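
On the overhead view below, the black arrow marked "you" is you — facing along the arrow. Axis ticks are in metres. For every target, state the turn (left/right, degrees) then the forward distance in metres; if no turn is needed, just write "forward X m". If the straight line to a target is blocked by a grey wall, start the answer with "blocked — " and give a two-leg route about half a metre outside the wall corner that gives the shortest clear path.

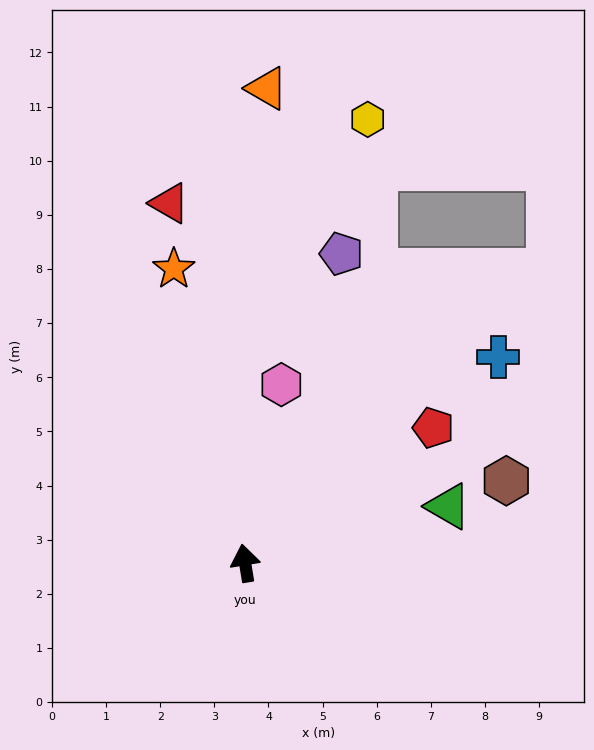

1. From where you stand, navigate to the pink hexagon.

turn right 21°, forward 3.4 m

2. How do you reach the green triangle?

turn right 84°, forward 3.9 m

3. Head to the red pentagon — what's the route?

turn right 64°, forward 4.3 m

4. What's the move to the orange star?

turn left 4°, forward 5.6 m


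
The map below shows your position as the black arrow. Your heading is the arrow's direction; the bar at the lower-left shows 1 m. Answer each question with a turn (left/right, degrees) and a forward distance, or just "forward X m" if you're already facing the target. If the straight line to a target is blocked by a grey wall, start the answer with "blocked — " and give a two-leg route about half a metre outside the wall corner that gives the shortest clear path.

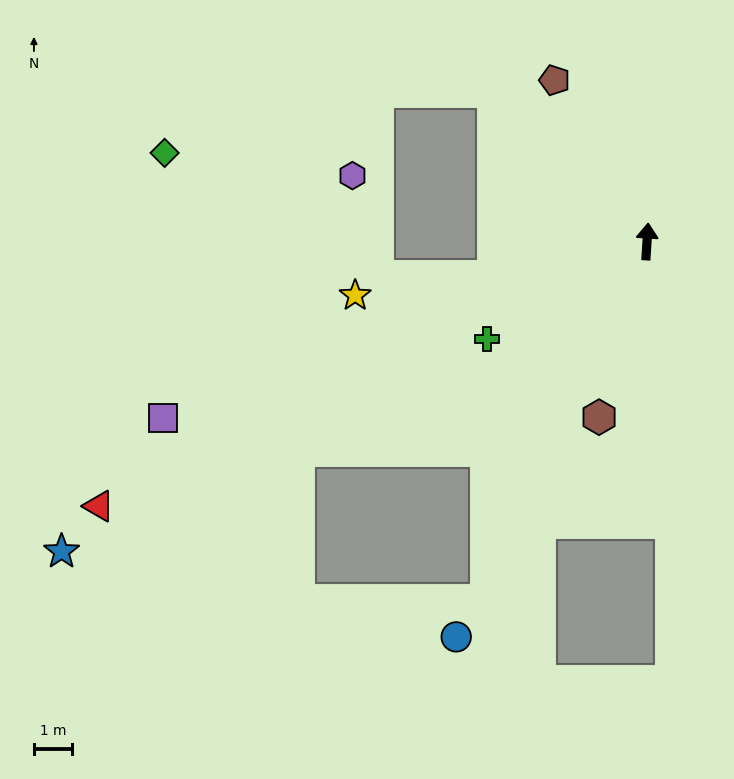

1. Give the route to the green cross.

turn left 125°, forward 4.9 m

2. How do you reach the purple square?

turn left 114°, forward 13.4 m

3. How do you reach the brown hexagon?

turn left 168°, forward 4.7 m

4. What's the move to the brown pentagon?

turn left 33°, forward 4.8 m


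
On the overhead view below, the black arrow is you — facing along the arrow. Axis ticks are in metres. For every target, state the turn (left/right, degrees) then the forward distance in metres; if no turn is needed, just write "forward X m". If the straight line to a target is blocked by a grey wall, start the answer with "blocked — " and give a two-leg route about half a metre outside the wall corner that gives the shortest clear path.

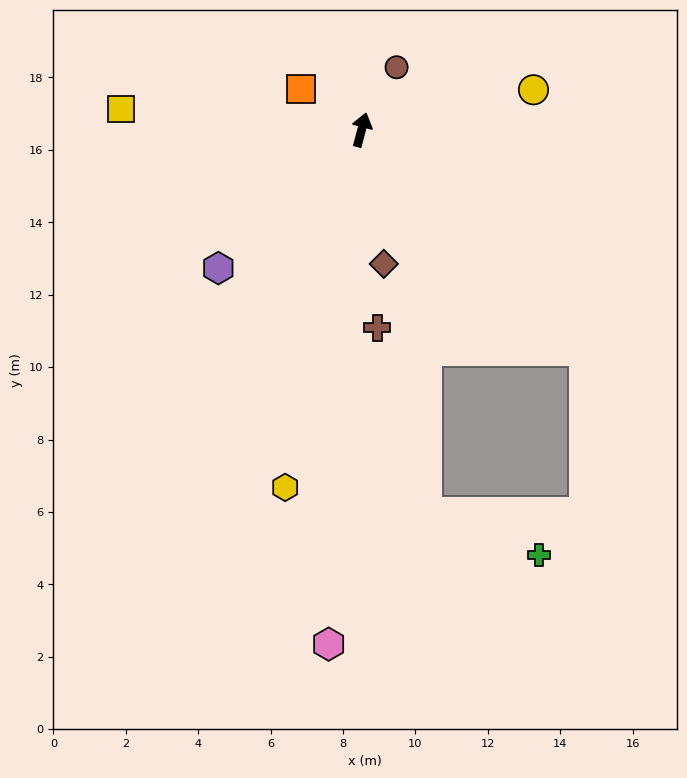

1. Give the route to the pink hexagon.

turn right 169°, forward 14.2 m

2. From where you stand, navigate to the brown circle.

turn right 14°, forward 2.0 m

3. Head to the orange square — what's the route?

turn left 71°, forward 2.0 m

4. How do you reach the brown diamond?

turn right 156°, forward 3.8 m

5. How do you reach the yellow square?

turn left 100°, forward 6.7 m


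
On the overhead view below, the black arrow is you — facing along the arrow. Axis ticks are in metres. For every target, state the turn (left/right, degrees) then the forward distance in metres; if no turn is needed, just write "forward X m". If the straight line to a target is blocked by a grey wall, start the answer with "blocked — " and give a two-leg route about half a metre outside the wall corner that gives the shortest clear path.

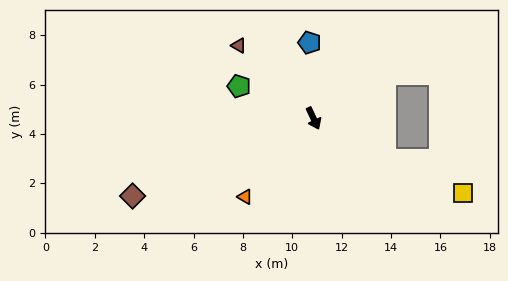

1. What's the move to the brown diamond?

turn right 92°, forward 8.0 m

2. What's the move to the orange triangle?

turn right 66°, forward 4.2 m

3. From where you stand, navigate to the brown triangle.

turn right 160°, forward 4.2 m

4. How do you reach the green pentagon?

turn right 139°, forward 3.3 m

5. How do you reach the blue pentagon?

turn left 158°, forward 3.1 m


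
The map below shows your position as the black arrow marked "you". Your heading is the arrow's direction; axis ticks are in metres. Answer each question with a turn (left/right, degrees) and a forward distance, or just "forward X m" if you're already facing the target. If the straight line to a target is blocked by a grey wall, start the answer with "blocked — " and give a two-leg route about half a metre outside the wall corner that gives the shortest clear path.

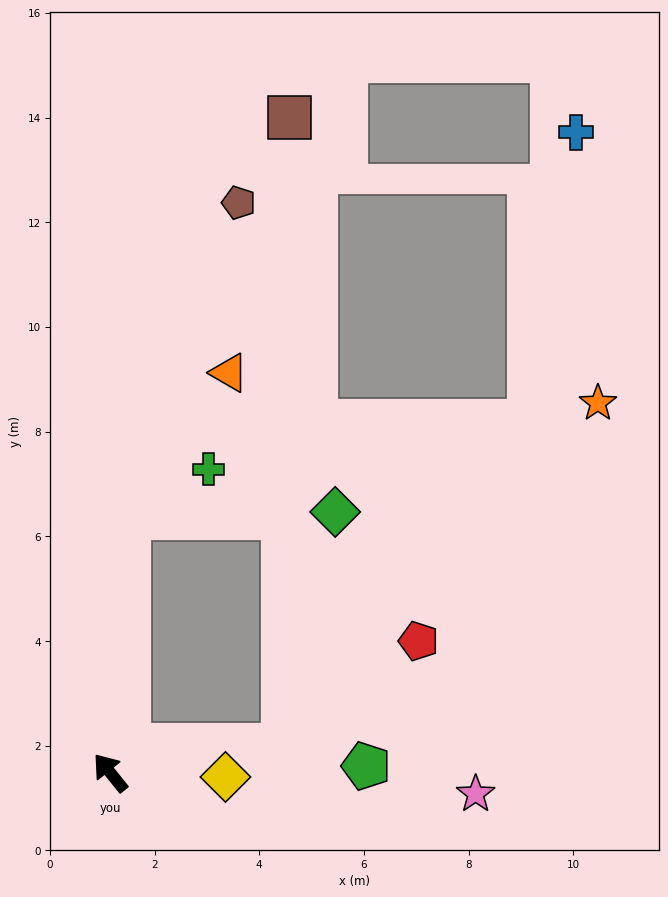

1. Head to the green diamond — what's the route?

blocked — turn right 43°, forward 4.9 m, then turn right 84°, forward 3.9 m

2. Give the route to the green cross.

blocked — turn right 43°, forward 4.9 m, then turn right 55°, forward 1.8 m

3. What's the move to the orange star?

blocked — turn right 43°, forward 4.9 m, then turn right 72°, forward 9.2 m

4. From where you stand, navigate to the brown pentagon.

blocked — turn right 43°, forward 4.9 m, then turn right 15°, forward 6.4 m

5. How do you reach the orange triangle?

blocked — turn right 43°, forward 4.9 m, then turn right 31°, forward 3.4 m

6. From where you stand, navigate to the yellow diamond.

turn right 131°, forward 2.2 m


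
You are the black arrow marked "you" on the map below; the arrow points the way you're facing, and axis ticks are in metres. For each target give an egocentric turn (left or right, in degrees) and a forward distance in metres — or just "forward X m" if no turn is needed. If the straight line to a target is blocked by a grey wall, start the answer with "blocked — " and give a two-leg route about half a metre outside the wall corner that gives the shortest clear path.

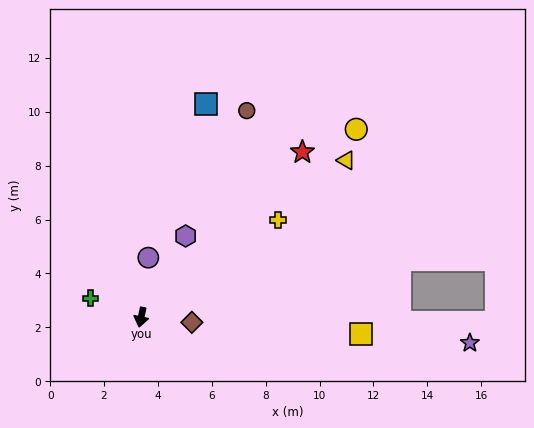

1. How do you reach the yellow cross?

turn left 137°, forward 6.2 m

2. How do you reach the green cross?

turn right 99°, forward 2.0 m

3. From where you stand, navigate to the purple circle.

turn right 175°, forward 2.2 m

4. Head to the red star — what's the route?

turn left 148°, forward 8.6 m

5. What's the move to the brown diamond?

turn left 96°, forward 1.9 m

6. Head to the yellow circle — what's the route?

turn left 143°, forward 10.6 m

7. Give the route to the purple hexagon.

turn left 163°, forward 3.4 m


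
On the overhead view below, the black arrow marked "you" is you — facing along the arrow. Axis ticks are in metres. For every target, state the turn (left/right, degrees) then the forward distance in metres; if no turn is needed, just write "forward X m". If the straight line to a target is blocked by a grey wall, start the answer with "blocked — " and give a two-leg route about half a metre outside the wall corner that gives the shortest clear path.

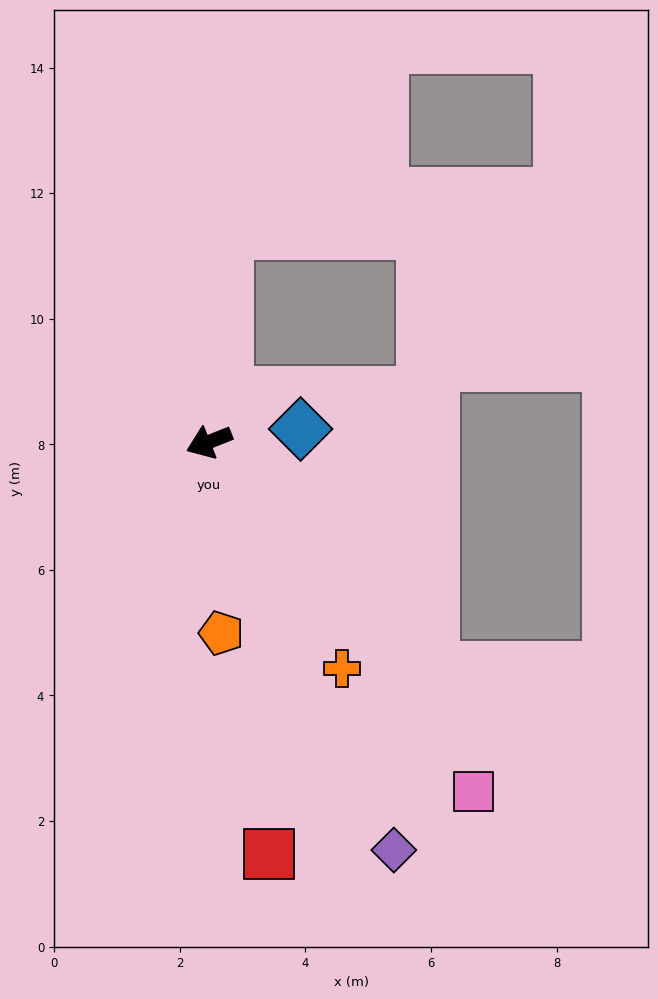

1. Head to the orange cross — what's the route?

turn left 99°, forward 4.2 m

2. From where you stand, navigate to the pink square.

turn left 105°, forward 7.0 m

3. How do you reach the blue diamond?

turn left 166°, forward 1.5 m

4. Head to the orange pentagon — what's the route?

turn left 72°, forward 3.1 m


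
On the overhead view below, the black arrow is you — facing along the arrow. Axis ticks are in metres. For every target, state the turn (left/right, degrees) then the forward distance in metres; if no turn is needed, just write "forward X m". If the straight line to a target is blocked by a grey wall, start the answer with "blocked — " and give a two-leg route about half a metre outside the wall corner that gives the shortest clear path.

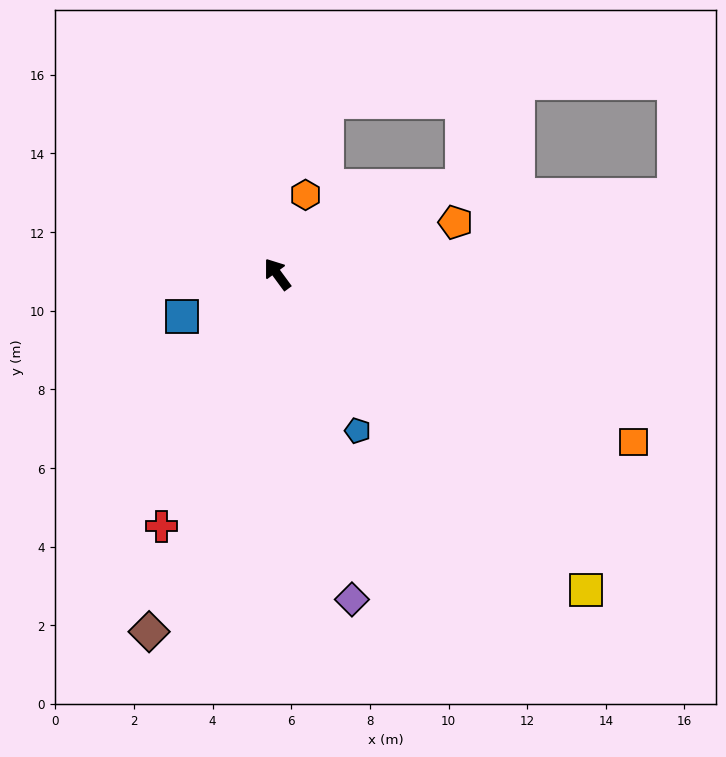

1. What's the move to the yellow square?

turn right 172°, forward 11.2 m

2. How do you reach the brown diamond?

turn left 124°, forward 9.7 m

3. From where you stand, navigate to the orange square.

turn right 152°, forward 10.0 m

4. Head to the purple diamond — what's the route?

turn left 157°, forward 8.5 m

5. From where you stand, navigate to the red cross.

turn left 119°, forward 7.1 m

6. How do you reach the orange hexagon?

turn right 56°, forward 2.1 m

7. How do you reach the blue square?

turn left 78°, forward 2.7 m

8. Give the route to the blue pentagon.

turn left 171°, forward 4.5 m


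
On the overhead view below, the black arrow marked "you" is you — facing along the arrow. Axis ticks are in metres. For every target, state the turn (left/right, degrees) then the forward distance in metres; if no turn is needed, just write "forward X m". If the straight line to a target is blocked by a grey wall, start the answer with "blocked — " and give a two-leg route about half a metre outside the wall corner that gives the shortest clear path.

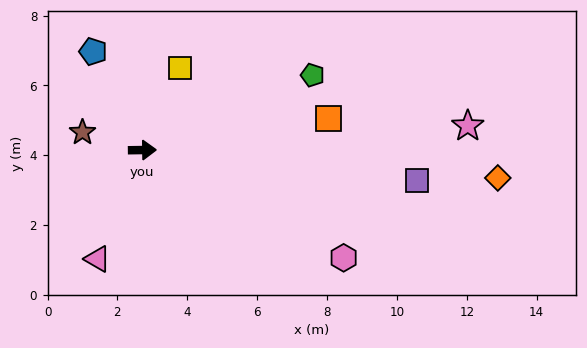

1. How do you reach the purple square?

turn right 7°, forward 7.9 m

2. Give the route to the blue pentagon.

turn left 116°, forward 3.2 m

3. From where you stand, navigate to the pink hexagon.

turn right 29°, forward 6.5 m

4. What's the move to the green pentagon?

turn left 23°, forward 5.3 m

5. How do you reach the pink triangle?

turn right 113°, forward 3.4 m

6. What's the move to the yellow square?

turn left 65°, forward 2.6 m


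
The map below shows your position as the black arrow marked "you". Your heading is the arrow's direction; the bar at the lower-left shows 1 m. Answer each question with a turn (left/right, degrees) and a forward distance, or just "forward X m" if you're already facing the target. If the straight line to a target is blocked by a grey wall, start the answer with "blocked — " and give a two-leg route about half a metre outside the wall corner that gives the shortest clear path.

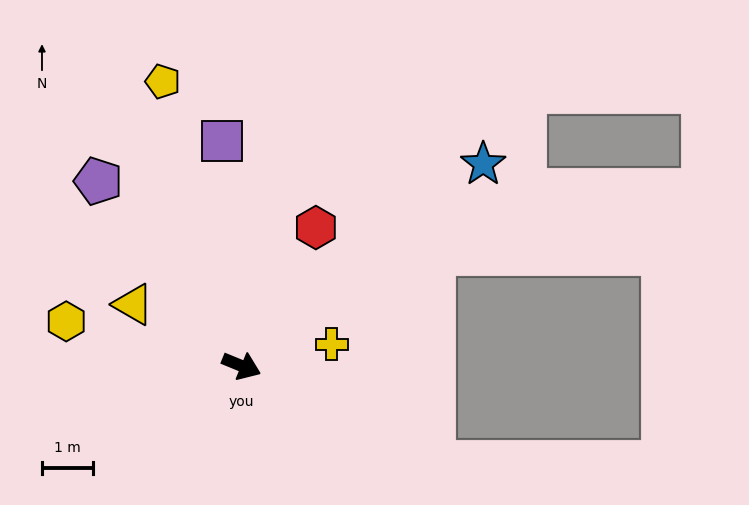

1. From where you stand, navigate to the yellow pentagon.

turn left 128°, forward 5.7 m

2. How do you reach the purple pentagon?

turn left 150°, forward 4.5 m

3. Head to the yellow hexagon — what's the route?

turn right 172°, forward 3.5 m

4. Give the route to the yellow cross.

turn left 36°, forward 1.8 m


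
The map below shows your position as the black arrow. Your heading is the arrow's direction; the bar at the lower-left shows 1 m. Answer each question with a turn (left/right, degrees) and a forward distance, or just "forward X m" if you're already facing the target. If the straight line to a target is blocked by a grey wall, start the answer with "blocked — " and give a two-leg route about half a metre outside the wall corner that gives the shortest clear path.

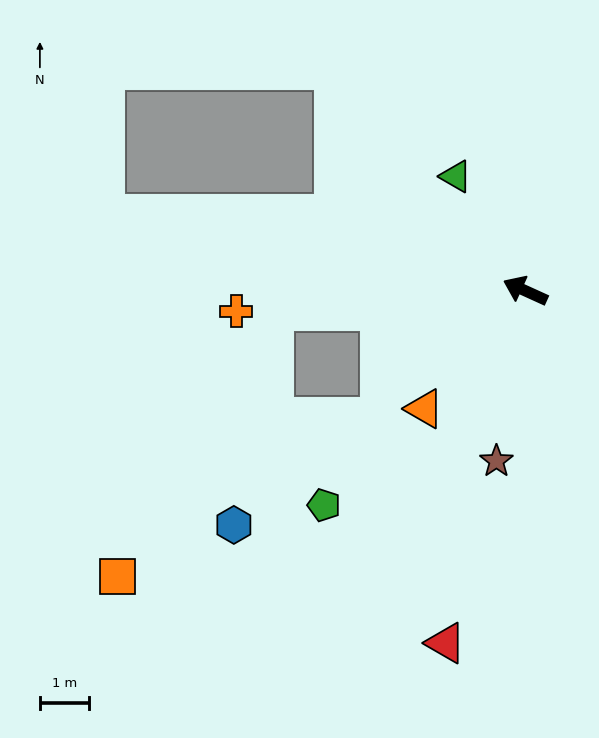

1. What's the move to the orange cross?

turn left 28°, forward 5.9 m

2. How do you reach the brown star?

turn left 105°, forward 3.5 m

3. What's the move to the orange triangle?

turn left 74°, forward 3.2 m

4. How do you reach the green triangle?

turn right 34°, forward 2.7 m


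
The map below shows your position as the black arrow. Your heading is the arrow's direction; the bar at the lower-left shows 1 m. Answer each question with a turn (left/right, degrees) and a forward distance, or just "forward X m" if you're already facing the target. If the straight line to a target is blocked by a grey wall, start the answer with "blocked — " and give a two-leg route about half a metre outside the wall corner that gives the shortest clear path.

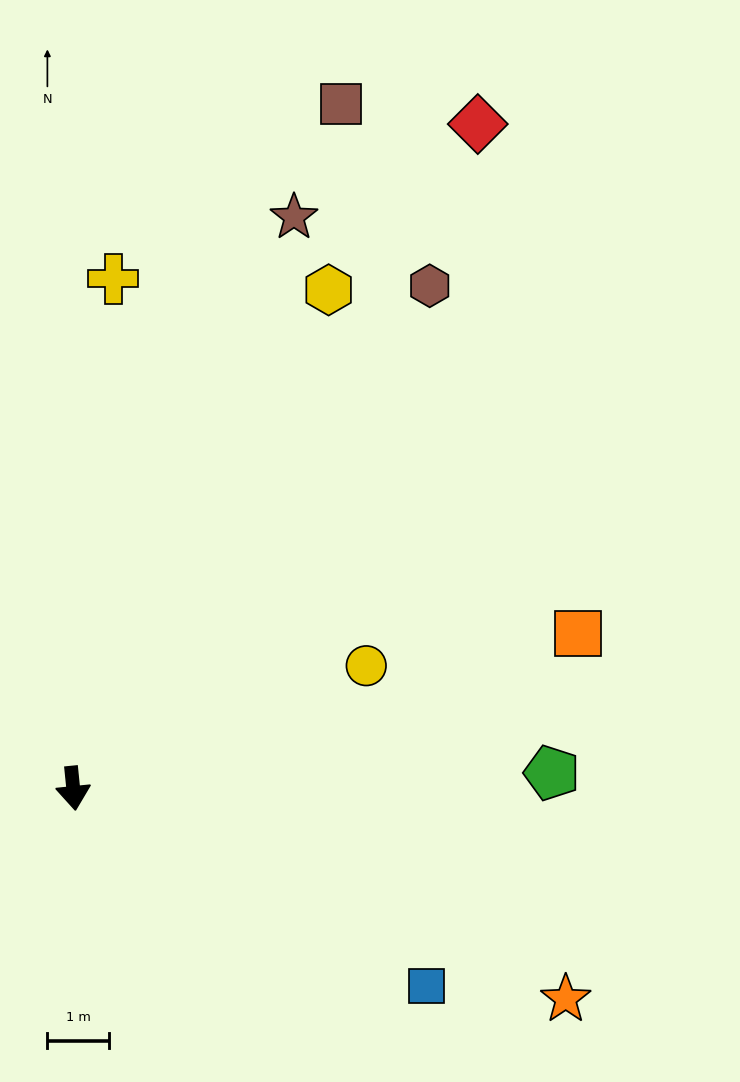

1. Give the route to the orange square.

turn left 101°, forward 8.5 m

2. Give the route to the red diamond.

turn left 143°, forward 12.6 m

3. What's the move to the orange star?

turn left 61°, forward 8.7 m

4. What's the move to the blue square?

turn left 55°, forward 6.6 m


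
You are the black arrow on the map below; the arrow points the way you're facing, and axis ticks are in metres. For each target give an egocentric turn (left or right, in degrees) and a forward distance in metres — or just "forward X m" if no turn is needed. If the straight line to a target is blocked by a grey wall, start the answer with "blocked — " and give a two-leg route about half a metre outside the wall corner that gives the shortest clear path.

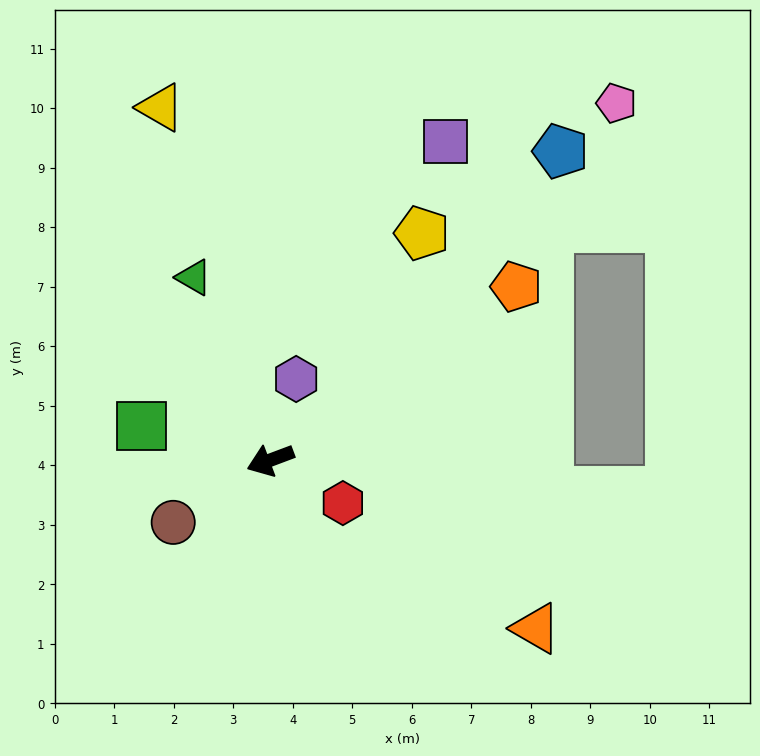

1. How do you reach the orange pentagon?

turn right 165°, forward 5.1 m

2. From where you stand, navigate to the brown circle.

turn left 12°, forward 1.9 m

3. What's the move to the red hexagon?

turn left 129°, forward 1.4 m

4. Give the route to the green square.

turn right 35°, forward 2.2 m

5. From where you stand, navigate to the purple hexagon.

turn right 128°, forward 1.4 m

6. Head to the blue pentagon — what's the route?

turn right 154°, forward 7.1 m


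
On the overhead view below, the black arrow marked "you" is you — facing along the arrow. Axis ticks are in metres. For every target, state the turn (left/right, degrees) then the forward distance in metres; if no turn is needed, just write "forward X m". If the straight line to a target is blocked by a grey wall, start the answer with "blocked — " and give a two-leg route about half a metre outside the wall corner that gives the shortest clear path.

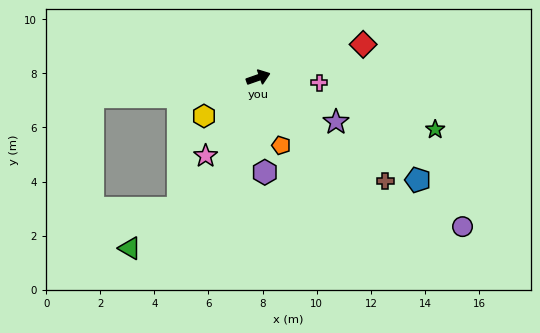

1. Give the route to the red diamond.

forward 4.1 m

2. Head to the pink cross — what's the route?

turn right 24°, forward 2.3 m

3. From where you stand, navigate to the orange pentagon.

turn right 91°, forward 2.6 m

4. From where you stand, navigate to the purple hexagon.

turn right 105°, forward 3.5 m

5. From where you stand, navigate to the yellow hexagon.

turn right 164°, forward 2.5 m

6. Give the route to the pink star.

turn right 143°, forward 3.5 m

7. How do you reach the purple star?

turn right 49°, forward 3.3 m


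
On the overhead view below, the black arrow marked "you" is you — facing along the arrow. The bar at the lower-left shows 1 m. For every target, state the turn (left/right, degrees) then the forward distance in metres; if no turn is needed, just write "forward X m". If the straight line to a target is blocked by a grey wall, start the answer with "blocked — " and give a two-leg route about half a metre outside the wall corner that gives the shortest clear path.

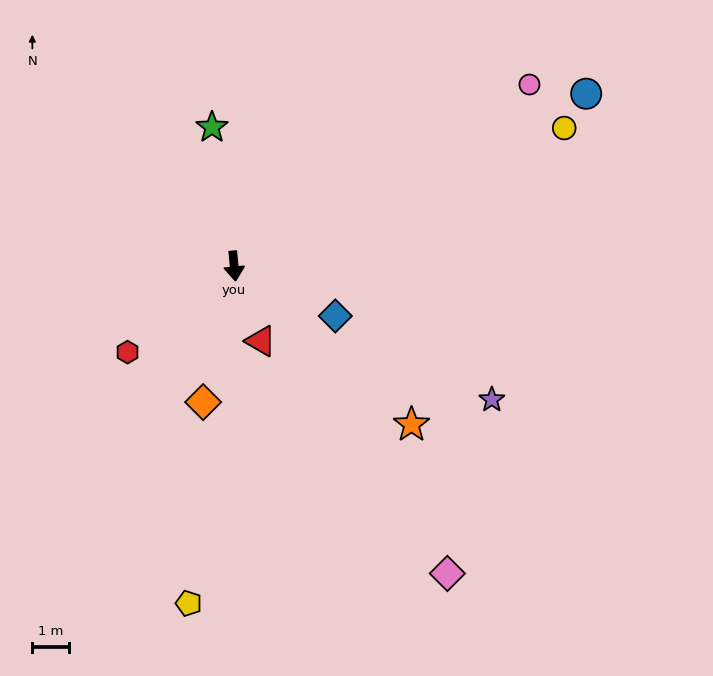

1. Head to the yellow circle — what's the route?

turn left 107°, forward 9.8 m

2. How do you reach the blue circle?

turn left 111°, forward 10.8 m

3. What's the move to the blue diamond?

turn left 58°, forward 3.1 m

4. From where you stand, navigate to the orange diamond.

turn right 18°, forward 3.8 m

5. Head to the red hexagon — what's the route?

turn right 56°, forward 3.8 m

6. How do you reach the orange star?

turn left 43°, forward 6.5 m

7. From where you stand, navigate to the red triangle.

turn left 14°, forward 2.2 m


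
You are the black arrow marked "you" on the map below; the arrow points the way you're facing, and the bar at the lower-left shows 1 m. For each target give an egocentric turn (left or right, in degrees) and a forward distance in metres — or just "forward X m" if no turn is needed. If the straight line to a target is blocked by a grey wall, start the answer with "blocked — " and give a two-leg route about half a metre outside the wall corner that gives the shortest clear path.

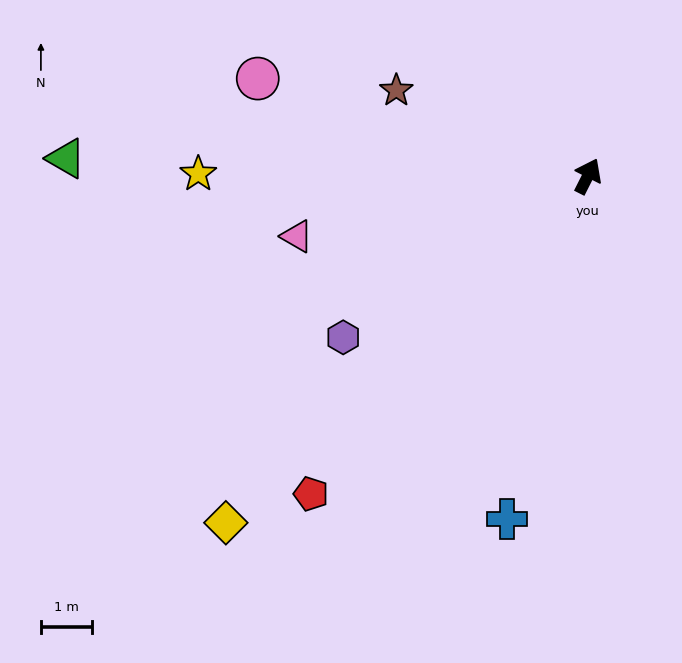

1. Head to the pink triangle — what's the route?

turn left 128°, forward 5.8 m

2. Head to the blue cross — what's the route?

turn right 167°, forward 6.9 m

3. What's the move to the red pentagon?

turn left 166°, forward 8.3 m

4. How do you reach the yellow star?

turn left 116°, forward 7.6 m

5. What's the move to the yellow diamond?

turn left 161°, forward 9.8 m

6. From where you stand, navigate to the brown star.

turn left 93°, forward 4.1 m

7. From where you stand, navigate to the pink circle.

turn left 100°, forward 6.8 m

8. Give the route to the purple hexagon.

turn left 150°, forward 5.7 m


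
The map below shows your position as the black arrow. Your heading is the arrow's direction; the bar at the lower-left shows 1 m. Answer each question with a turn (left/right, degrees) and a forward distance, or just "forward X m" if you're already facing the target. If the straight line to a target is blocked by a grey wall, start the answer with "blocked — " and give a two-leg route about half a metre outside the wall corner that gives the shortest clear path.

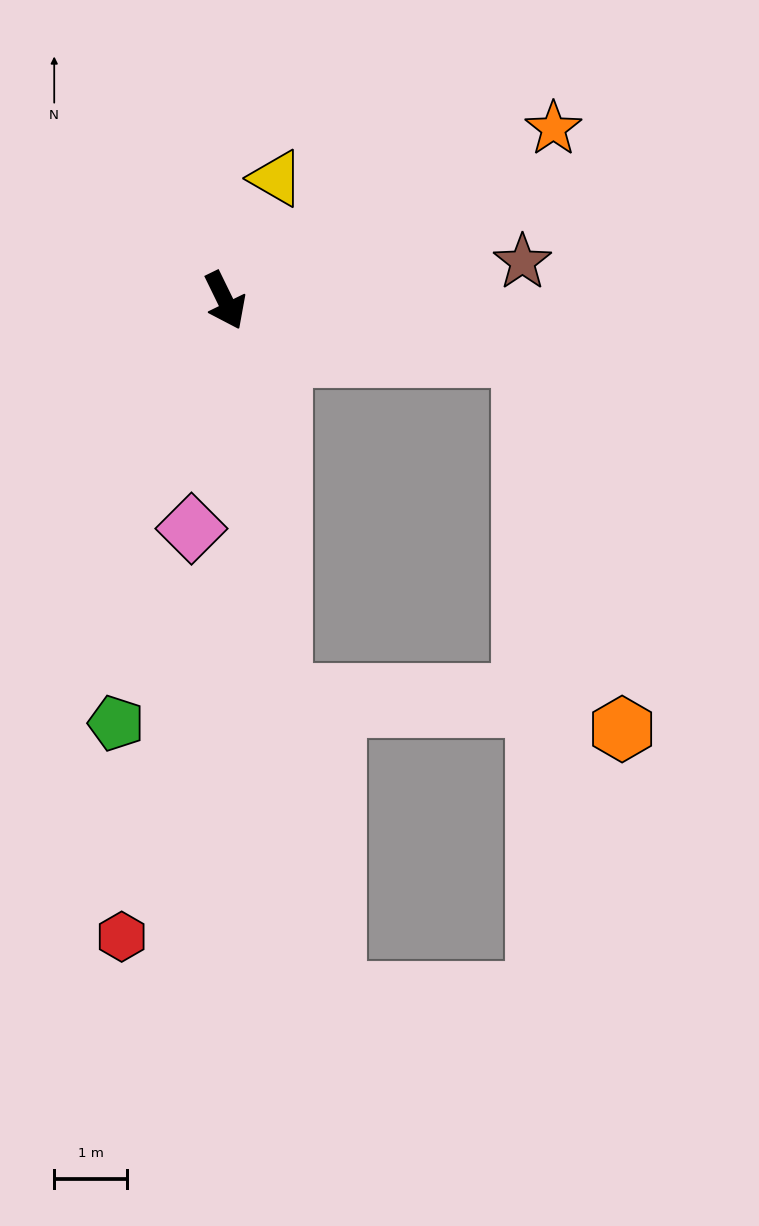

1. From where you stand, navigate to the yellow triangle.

turn left 131°, forward 1.8 m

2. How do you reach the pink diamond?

turn right 34°, forward 3.2 m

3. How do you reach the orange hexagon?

blocked — turn left 53°, forward 4.2 m, then turn right 64°, forward 5.3 m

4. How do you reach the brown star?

turn left 71°, forward 4.1 m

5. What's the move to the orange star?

turn left 92°, forward 5.1 m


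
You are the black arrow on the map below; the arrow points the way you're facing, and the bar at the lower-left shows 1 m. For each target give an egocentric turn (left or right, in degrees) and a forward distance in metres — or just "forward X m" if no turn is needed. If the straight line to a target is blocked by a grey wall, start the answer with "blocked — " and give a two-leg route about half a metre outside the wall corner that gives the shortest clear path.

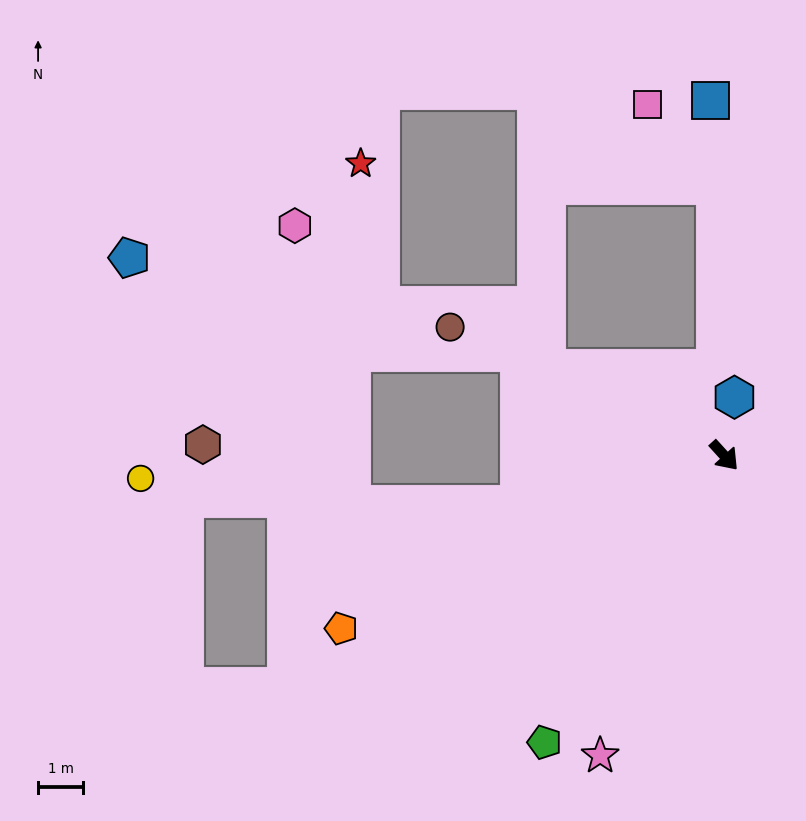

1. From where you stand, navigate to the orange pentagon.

turn right 108°, forward 9.3 m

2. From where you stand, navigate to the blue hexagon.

turn left 128°, forward 1.3 m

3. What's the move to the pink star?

turn right 65°, forward 7.1 m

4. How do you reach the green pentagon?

turn right 74°, forward 7.4 m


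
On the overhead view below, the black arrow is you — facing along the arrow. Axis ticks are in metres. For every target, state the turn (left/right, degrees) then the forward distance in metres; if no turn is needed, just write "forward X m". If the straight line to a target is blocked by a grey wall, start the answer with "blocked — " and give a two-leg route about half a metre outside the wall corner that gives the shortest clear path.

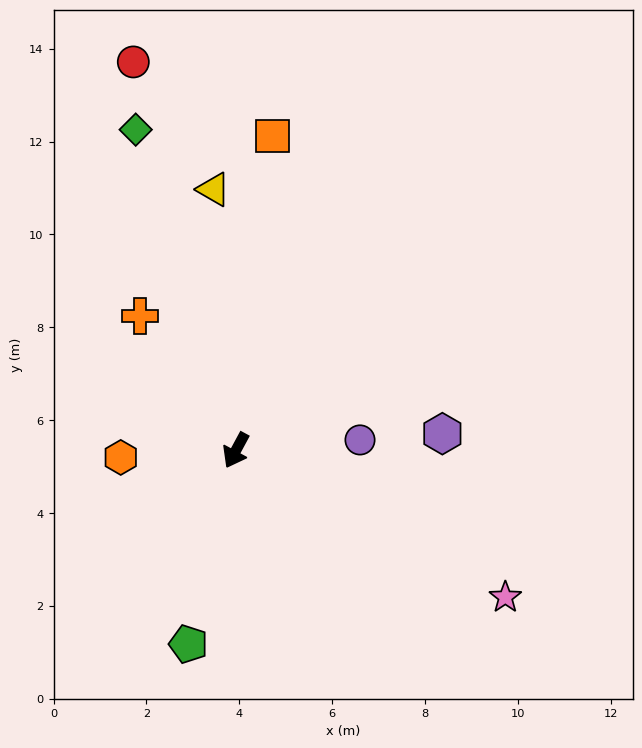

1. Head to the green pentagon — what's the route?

turn left 15°, forward 4.3 m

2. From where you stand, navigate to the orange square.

turn right 158°, forward 6.8 m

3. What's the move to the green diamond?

turn right 134°, forward 7.2 m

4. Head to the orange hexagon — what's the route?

turn right 58°, forward 2.5 m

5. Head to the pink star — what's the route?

turn left 90°, forward 6.6 m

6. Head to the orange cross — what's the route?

turn right 116°, forward 3.5 m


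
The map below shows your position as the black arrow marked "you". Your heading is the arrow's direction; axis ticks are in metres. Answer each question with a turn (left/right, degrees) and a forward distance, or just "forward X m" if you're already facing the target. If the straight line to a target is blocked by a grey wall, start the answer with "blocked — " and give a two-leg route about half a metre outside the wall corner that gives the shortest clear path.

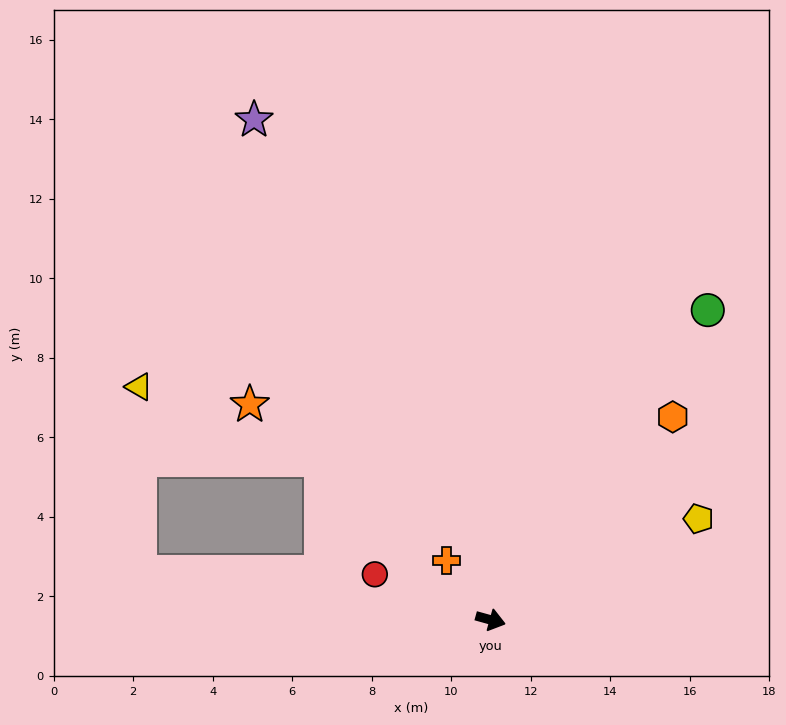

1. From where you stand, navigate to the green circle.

turn left 70°, forward 9.5 m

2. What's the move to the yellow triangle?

blocked — turn right 172°, forward 8.9 m, then turn right 82°, forward 4.7 m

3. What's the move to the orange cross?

turn left 142°, forward 1.9 m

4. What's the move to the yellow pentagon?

turn left 41°, forward 5.8 m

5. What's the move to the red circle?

turn left 174°, forward 3.1 m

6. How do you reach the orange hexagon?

turn left 64°, forward 6.9 m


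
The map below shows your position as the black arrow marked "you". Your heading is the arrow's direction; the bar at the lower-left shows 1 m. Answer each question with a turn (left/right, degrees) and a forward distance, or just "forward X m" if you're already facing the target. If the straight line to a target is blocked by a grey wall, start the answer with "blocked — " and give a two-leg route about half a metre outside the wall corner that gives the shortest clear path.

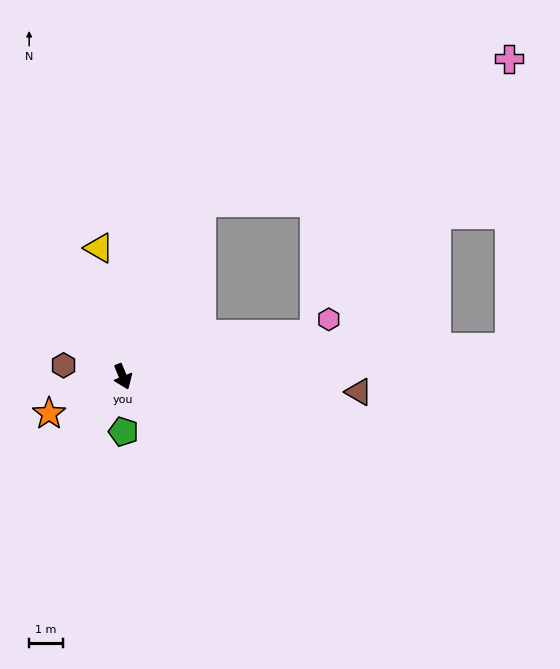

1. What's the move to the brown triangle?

turn left 64°, forward 7.0 m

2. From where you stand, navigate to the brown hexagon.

turn right 123°, forward 1.8 m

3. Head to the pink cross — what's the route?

blocked — turn left 133°, forward 5.6 m, then turn right 40°, forward 10.0 m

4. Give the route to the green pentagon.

turn right 22°, forward 1.6 m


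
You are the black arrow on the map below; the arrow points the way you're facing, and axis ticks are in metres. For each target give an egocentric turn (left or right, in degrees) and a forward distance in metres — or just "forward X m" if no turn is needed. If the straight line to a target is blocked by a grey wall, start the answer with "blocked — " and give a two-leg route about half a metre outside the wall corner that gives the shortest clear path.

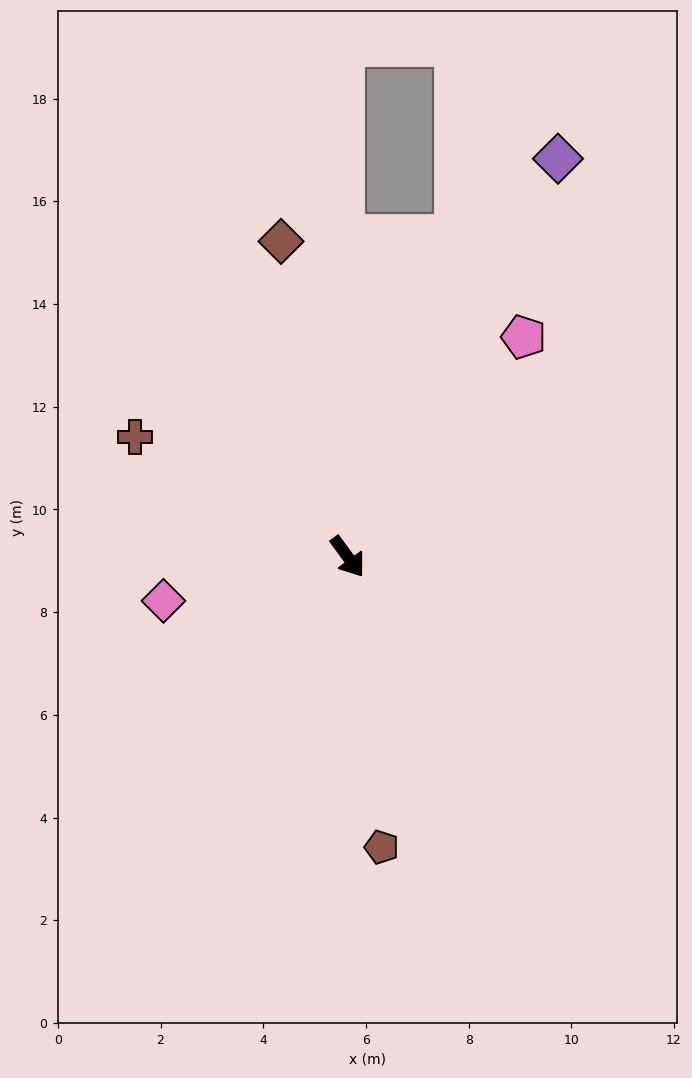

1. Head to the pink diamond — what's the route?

turn right 113°, forward 3.7 m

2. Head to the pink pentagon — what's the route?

turn left 105°, forward 5.5 m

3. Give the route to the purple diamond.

turn left 116°, forward 8.8 m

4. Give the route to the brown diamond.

turn left 156°, forward 6.3 m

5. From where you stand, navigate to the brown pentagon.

turn right 29°, forward 5.7 m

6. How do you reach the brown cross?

turn right 155°, forward 4.8 m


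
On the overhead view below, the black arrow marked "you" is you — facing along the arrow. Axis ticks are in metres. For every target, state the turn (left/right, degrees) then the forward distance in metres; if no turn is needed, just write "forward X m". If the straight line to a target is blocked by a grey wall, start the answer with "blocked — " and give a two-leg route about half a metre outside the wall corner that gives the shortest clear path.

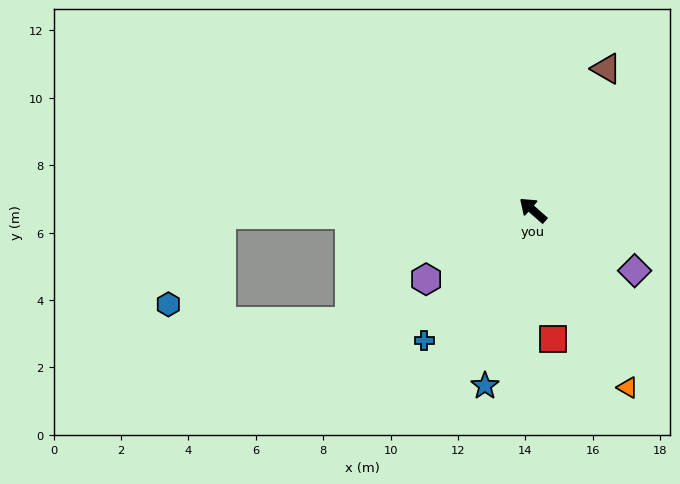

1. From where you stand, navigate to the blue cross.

turn left 91°, forward 5.0 m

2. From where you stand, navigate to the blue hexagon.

blocked — turn left 42°, forward 9.2 m, then turn left 58°, forward 3.1 m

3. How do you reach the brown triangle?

turn right 76°, forward 4.7 m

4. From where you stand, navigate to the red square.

turn left 140°, forward 3.9 m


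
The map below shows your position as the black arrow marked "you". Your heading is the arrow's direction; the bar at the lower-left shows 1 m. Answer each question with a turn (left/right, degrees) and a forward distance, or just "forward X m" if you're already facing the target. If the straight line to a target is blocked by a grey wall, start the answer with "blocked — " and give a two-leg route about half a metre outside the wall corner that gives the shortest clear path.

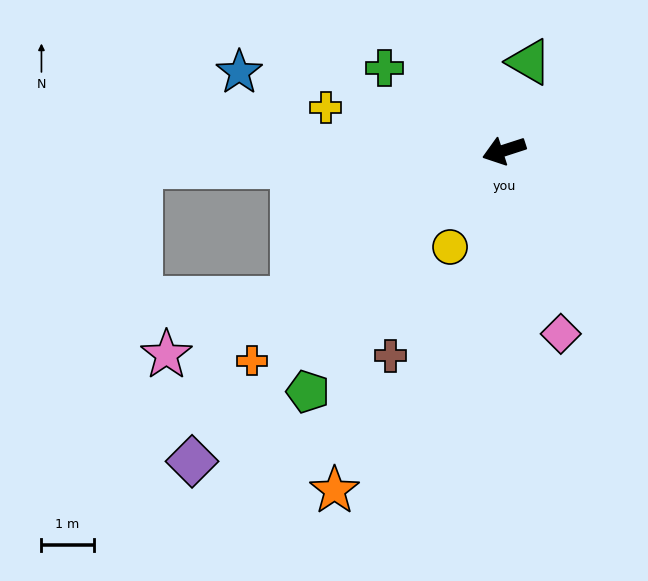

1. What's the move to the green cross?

turn right 53°, forward 2.8 m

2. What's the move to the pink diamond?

turn left 89°, forward 3.7 m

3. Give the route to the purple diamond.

turn left 27°, forward 8.4 m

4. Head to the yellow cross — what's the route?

turn right 32°, forward 3.5 m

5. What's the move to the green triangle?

turn right 124°, forward 1.8 m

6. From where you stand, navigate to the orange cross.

turn left 22°, forward 6.3 m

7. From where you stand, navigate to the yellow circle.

turn left 43°, forward 2.1 m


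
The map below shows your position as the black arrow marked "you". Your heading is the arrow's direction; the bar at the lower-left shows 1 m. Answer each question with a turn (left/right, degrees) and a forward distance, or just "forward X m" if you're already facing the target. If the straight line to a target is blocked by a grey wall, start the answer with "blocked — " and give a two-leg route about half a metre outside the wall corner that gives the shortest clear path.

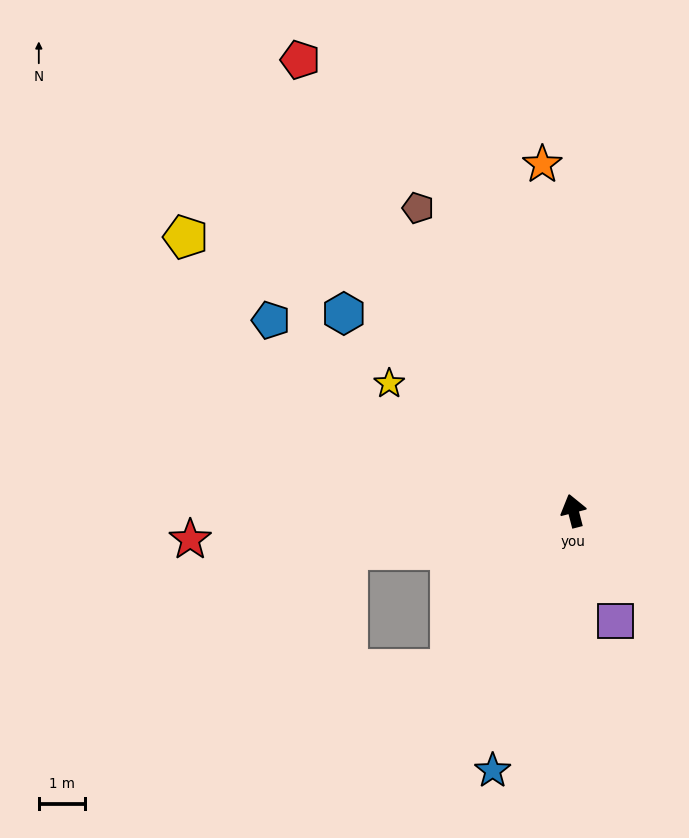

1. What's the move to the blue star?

turn left 148°, forward 5.8 m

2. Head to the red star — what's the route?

turn left 80°, forward 8.2 m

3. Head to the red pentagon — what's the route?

turn left 17°, forward 11.3 m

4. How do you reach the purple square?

turn right 173°, forward 2.5 m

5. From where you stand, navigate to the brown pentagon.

turn left 13°, forward 7.3 m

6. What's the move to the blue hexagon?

turn left 35°, forward 6.5 m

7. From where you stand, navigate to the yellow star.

turn left 41°, forward 4.8 m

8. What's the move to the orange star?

turn right 9°, forward 7.5 m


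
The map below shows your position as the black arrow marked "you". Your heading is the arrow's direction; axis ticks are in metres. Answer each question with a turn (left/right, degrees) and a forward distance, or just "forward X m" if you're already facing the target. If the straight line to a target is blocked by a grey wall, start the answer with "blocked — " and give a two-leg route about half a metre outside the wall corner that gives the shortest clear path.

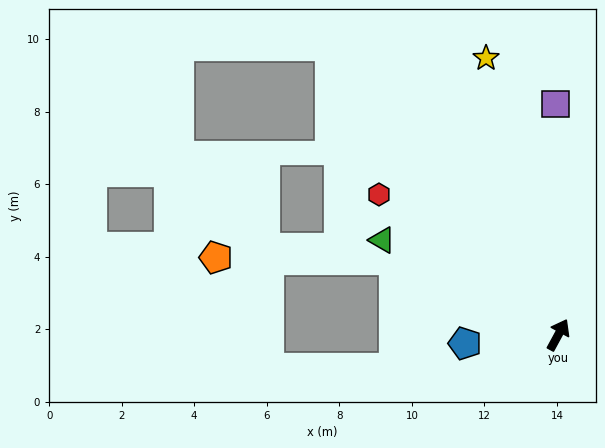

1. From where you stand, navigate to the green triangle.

turn left 90°, forward 5.5 m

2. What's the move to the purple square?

turn left 29°, forward 6.4 m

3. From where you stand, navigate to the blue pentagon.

turn left 124°, forward 2.6 m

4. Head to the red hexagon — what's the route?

turn left 80°, forward 6.3 m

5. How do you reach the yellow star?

turn left 43°, forward 7.9 m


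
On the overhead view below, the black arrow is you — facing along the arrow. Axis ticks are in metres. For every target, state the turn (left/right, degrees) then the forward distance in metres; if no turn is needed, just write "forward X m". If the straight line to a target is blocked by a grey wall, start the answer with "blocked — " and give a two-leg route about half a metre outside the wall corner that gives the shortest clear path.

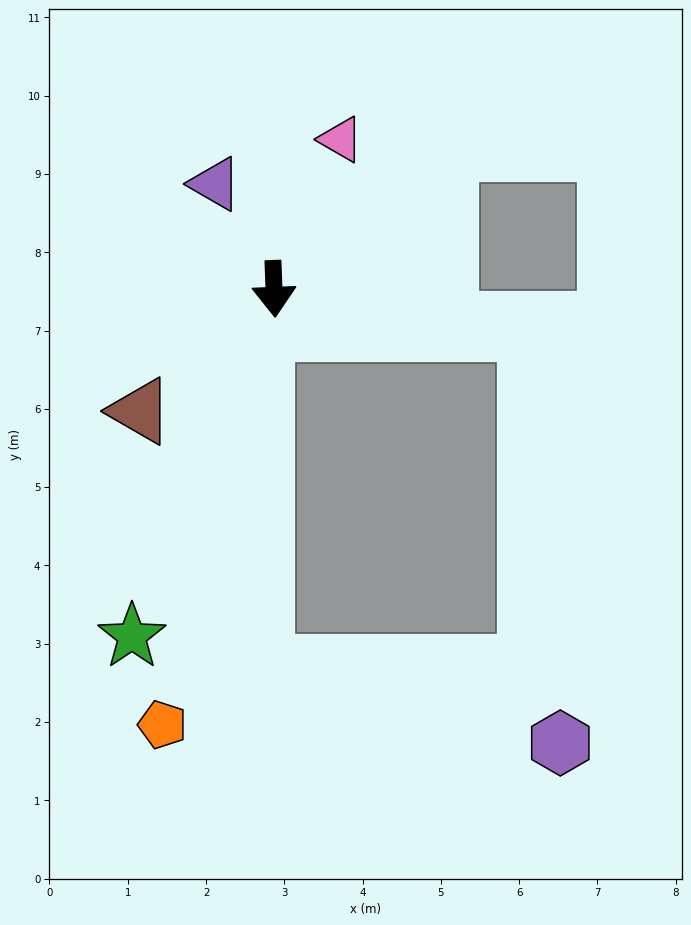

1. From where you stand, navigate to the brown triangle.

turn right 50°, forward 2.3 m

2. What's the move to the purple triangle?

turn right 153°, forward 1.5 m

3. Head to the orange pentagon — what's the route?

turn right 17°, forward 5.7 m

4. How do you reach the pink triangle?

turn left 154°, forward 2.1 m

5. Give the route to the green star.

turn right 25°, forward 4.8 m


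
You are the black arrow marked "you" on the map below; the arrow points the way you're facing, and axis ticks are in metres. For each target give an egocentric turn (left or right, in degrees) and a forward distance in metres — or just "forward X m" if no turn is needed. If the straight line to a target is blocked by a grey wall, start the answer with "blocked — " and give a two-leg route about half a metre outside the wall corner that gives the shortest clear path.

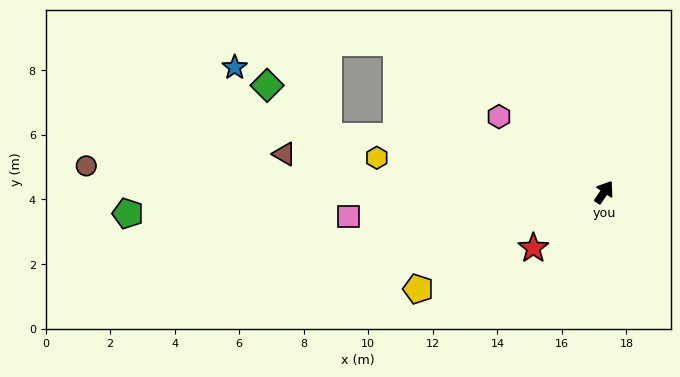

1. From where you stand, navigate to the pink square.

turn left 129°, forward 8.0 m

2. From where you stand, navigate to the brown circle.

turn left 121°, forward 16.1 m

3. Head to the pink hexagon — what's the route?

turn left 88°, forward 4.0 m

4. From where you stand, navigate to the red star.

turn left 162°, forward 2.8 m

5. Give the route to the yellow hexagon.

turn left 115°, forward 7.1 m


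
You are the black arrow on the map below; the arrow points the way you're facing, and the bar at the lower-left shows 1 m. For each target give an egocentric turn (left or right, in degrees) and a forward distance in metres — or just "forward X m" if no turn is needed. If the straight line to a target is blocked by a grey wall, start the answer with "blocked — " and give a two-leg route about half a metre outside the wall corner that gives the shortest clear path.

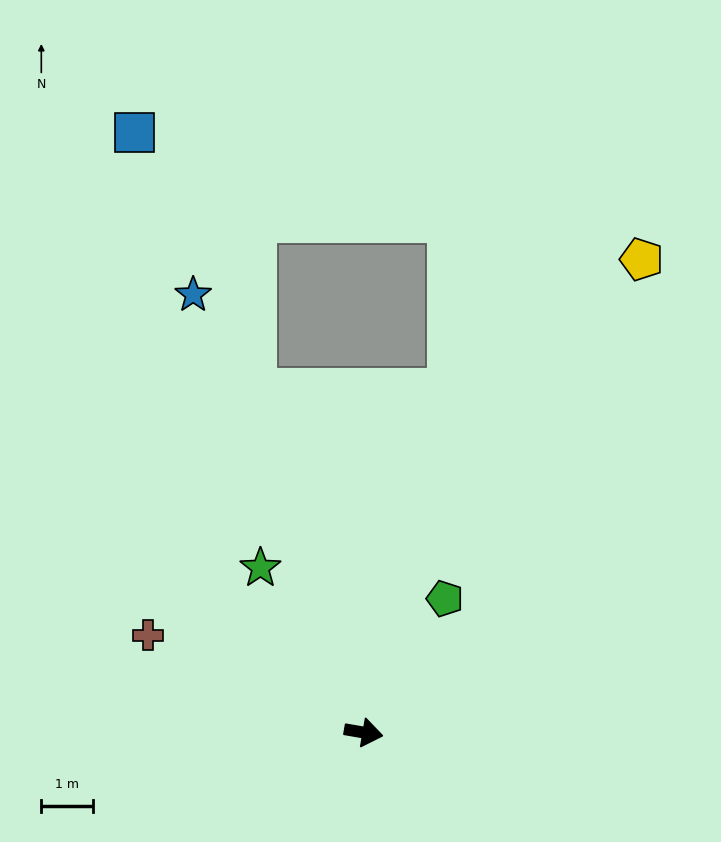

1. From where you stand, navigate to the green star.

turn left 132°, forward 3.7 m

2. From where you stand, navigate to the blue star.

turn left 121°, forward 9.0 m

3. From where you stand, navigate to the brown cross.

turn left 166°, forward 4.5 m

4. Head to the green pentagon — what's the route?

turn left 69°, forward 3.0 m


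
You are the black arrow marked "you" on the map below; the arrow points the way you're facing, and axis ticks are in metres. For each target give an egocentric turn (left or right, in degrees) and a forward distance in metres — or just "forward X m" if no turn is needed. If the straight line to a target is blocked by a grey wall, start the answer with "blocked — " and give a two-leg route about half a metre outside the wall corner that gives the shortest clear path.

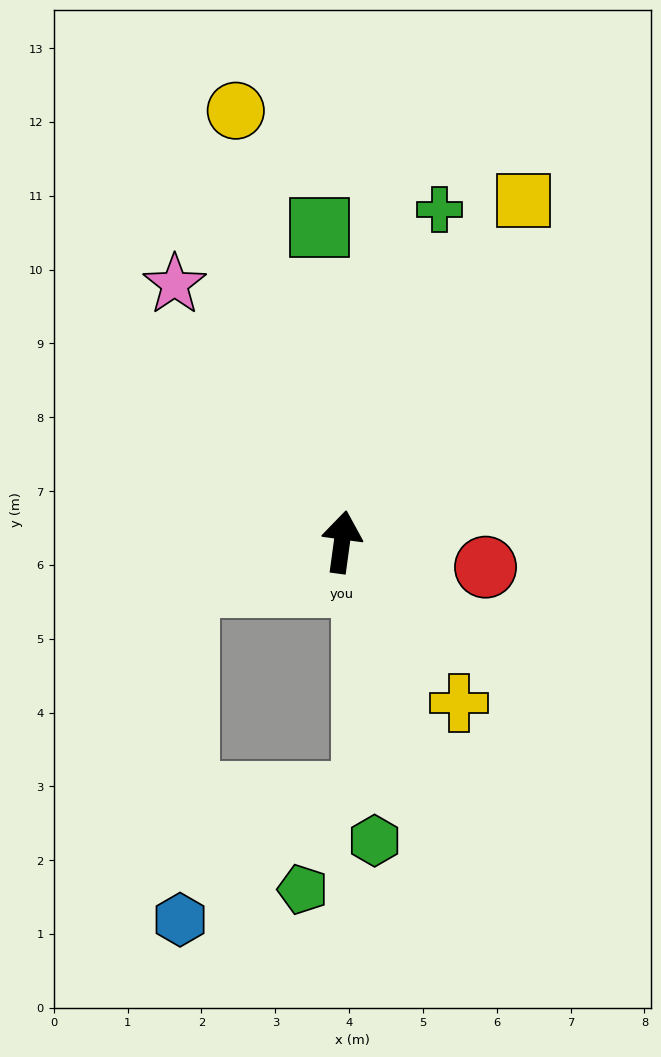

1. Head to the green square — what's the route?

turn left 12°, forward 4.3 m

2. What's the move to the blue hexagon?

blocked — turn left 114°, forward 2.2 m, then turn left 72°, forward 4.5 m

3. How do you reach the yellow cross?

turn right 136°, forward 2.7 m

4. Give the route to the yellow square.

turn right 20°, forward 5.2 m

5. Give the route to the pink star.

turn left 41°, forward 4.2 m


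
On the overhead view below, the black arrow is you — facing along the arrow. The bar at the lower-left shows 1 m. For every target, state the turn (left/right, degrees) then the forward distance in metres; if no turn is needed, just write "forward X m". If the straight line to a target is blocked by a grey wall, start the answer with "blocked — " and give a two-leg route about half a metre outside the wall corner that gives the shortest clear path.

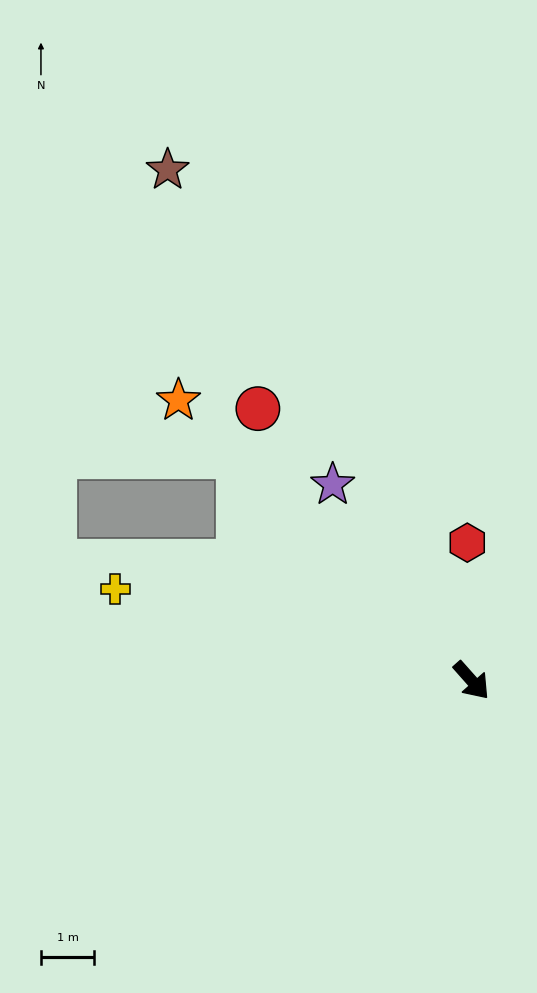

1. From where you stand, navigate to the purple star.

turn left 174°, forward 4.5 m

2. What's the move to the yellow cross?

turn right 146°, forward 6.9 m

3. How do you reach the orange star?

turn right 175°, forward 7.6 m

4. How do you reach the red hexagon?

turn left 140°, forward 2.6 m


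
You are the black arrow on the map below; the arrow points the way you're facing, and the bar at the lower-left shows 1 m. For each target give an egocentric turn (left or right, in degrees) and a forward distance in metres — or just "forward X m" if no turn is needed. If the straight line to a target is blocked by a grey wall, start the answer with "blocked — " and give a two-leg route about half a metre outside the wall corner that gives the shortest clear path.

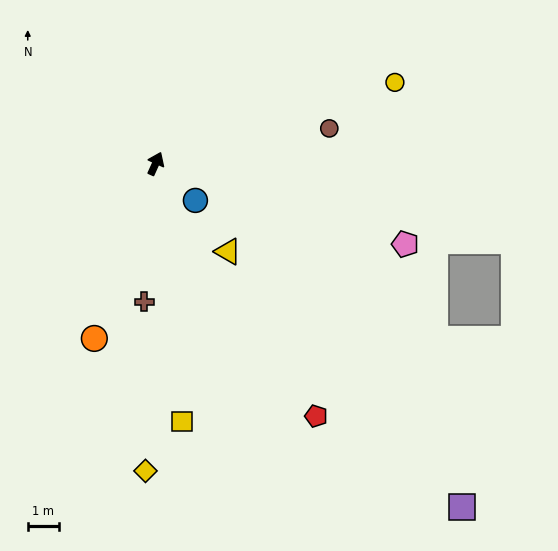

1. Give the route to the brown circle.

turn right 54°, forward 5.7 m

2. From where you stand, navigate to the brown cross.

turn right 160°, forward 4.5 m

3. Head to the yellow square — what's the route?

turn right 150°, forward 8.4 m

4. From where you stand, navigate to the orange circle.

turn right 175°, forward 6.0 m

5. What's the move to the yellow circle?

turn right 47°, forward 8.2 m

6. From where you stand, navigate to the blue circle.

turn right 109°, forward 1.8 m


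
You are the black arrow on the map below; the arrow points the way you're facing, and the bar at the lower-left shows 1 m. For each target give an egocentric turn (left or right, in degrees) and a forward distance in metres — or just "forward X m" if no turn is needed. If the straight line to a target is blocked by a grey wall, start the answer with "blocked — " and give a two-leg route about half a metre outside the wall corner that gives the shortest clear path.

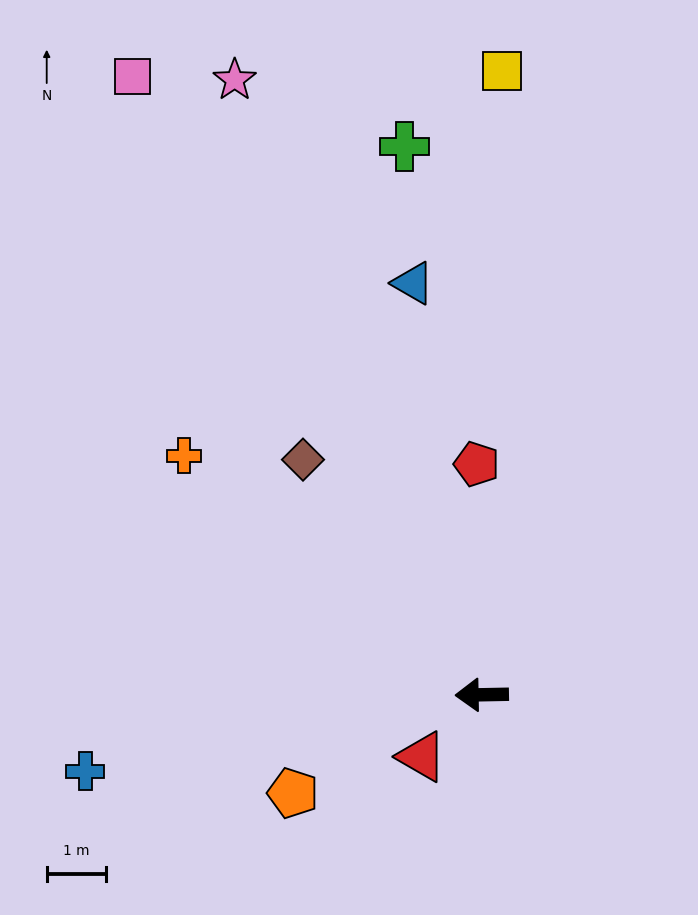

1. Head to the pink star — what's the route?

turn right 69°, forward 11.1 m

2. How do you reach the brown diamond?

turn right 54°, forward 5.0 m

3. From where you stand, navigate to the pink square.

turn right 62°, forward 11.9 m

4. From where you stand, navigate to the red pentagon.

turn right 90°, forward 3.9 m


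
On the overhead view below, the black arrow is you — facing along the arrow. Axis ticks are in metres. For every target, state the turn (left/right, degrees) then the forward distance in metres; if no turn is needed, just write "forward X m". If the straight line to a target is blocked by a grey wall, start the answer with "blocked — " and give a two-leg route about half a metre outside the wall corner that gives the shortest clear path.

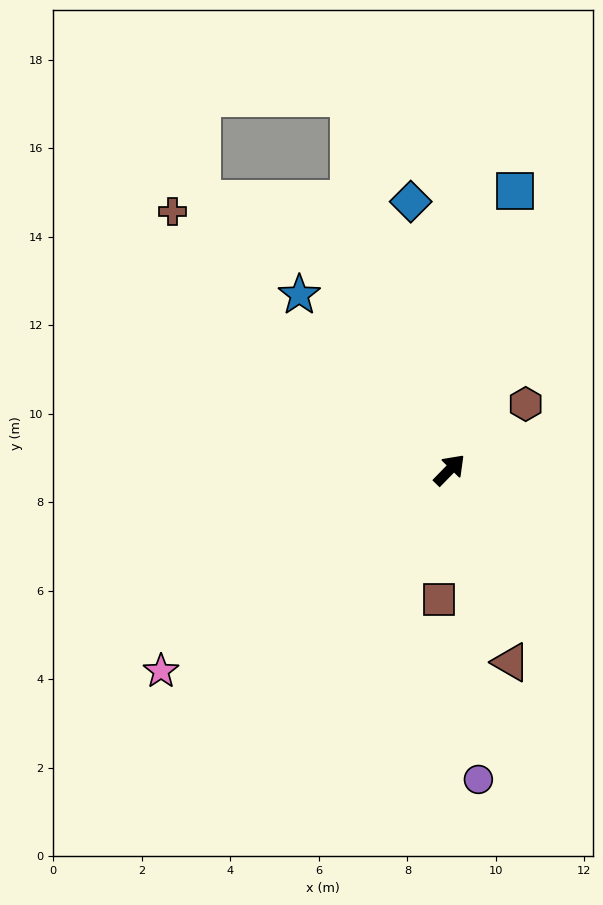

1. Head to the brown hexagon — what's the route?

turn right 5°, forward 2.3 m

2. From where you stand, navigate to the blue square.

turn left 31°, forward 6.5 m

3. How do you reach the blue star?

turn left 85°, forward 5.2 m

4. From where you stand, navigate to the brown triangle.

turn right 118°, forward 4.6 m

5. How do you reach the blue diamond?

turn left 52°, forward 6.1 m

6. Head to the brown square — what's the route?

turn right 140°, forward 2.9 m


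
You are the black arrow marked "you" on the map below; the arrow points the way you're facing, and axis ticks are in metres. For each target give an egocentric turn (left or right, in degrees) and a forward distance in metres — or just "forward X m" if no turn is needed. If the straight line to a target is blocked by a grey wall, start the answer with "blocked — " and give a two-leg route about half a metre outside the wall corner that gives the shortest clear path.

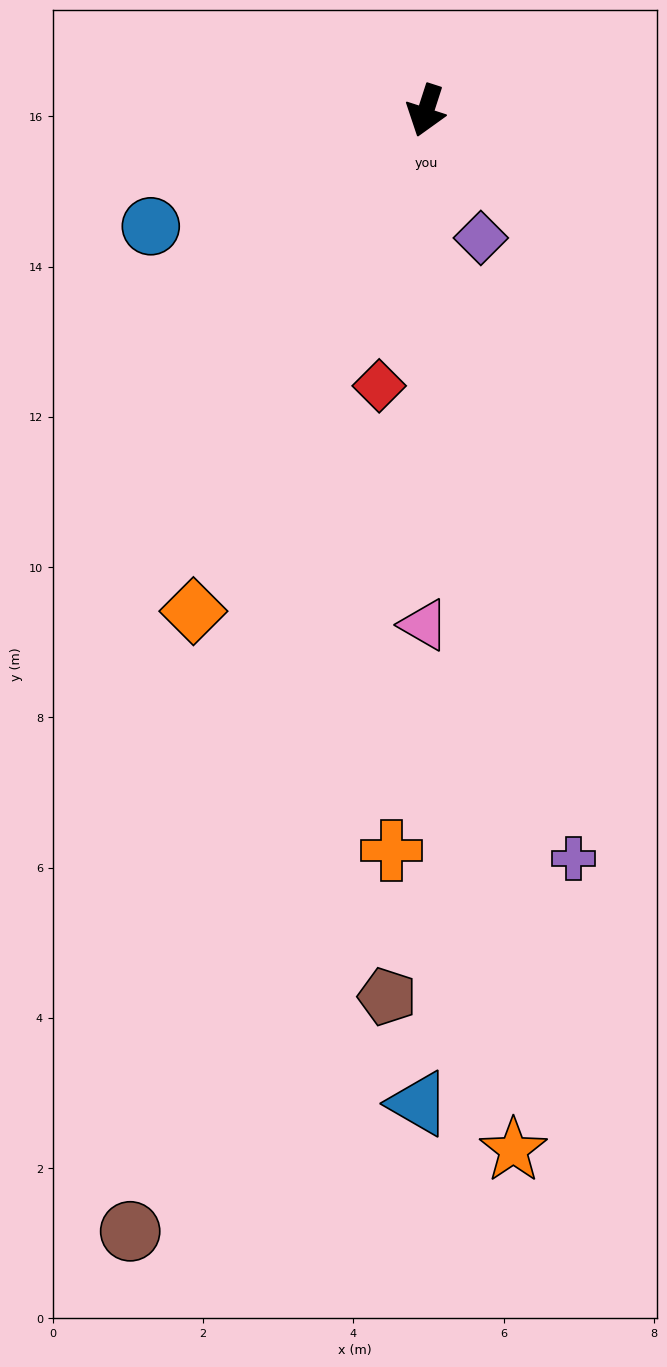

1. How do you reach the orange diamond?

turn right 7°, forward 7.3 m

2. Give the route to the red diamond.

turn left 8°, forward 3.7 m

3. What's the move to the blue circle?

turn right 49°, forward 4.0 m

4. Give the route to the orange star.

turn left 23°, forward 13.9 m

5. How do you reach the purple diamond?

turn left 41°, forward 1.8 m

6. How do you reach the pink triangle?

turn left 18°, forward 6.8 m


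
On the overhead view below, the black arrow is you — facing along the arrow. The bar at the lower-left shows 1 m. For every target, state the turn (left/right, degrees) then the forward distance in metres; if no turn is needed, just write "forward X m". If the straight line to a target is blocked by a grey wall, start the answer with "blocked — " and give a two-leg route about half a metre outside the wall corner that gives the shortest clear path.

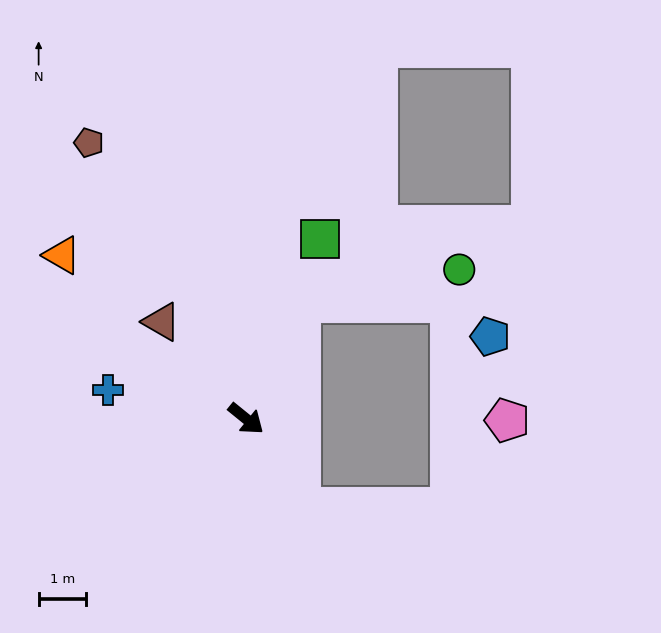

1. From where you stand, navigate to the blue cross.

turn right 153°, forward 3.0 m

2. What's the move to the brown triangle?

turn left 170°, forward 2.7 m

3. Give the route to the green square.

turn left 107°, forward 4.1 m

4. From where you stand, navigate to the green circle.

blocked — turn left 104°, forward 2.7 m, then turn right 53°, forward 3.4 m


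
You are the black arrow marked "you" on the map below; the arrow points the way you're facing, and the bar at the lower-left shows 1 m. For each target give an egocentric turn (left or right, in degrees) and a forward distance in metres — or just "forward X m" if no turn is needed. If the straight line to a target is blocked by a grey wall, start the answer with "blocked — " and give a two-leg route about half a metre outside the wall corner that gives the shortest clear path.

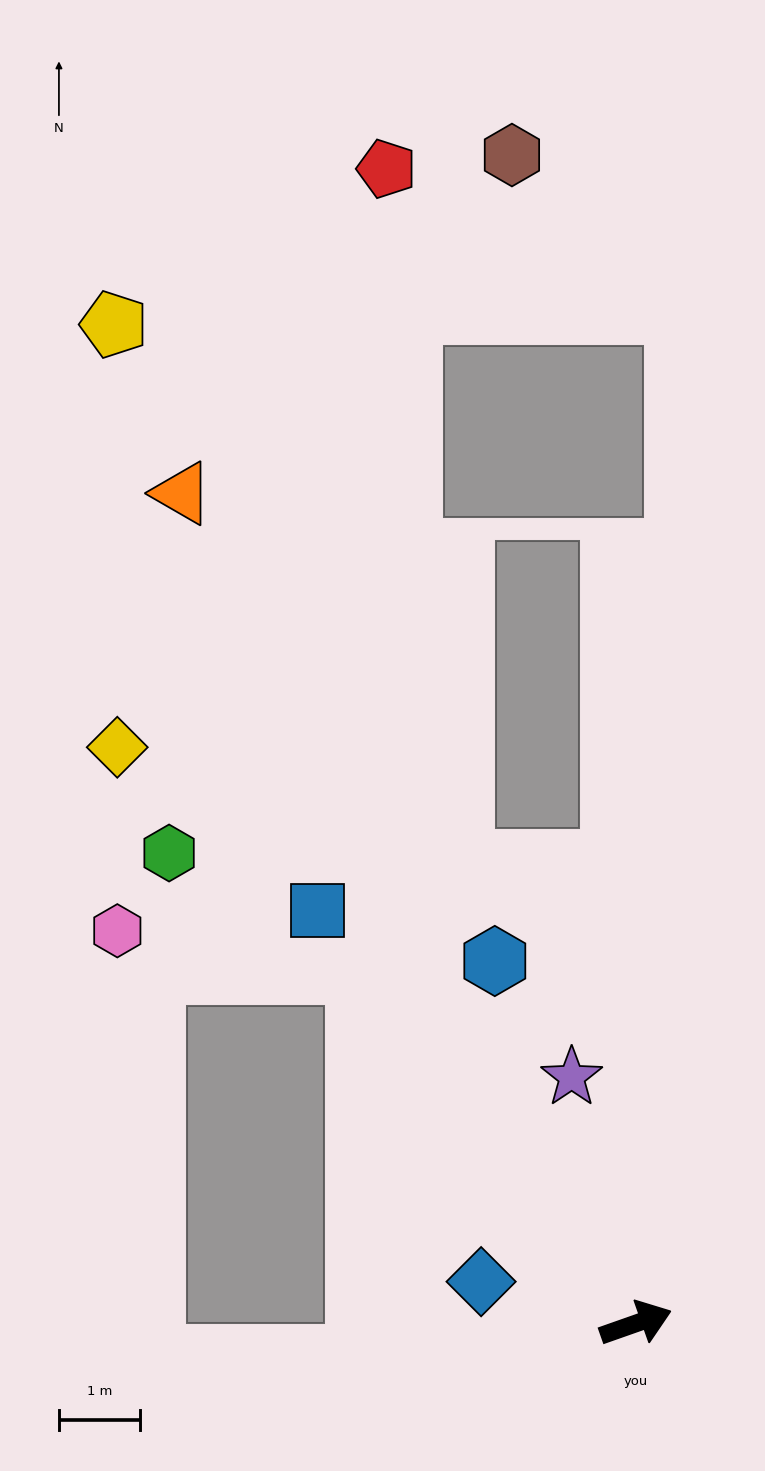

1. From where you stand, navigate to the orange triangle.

turn left 99°, forward 11.7 m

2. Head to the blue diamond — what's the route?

turn left 145°, forward 2.0 m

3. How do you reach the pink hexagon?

blocked — turn left 108°, forward 5.6 m, then turn left 44°, forward 3.1 m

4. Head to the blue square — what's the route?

turn left 108°, forward 6.5 m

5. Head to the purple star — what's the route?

turn left 85°, forward 3.2 m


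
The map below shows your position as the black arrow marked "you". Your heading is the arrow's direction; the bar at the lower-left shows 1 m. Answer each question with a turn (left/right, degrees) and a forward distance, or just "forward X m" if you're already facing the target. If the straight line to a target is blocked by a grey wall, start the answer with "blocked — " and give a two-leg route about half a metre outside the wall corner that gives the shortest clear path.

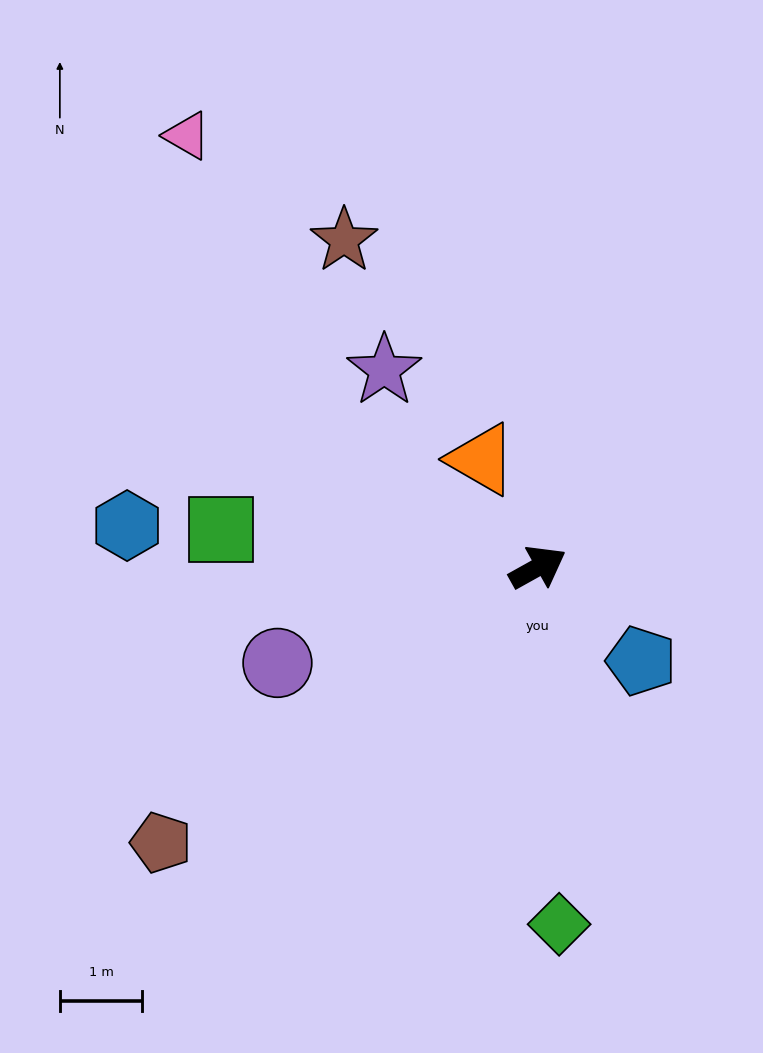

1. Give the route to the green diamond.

turn right 116°, forward 4.3 m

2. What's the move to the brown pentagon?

turn right 173°, forward 5.7 m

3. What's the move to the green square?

turn left 144°, forward 3.9 m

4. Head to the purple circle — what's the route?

turn left 171°, forward 3.4 m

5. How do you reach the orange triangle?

turn left 89°, forward 1.5 m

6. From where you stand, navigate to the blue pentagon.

turn right 71°, forward 1.7 m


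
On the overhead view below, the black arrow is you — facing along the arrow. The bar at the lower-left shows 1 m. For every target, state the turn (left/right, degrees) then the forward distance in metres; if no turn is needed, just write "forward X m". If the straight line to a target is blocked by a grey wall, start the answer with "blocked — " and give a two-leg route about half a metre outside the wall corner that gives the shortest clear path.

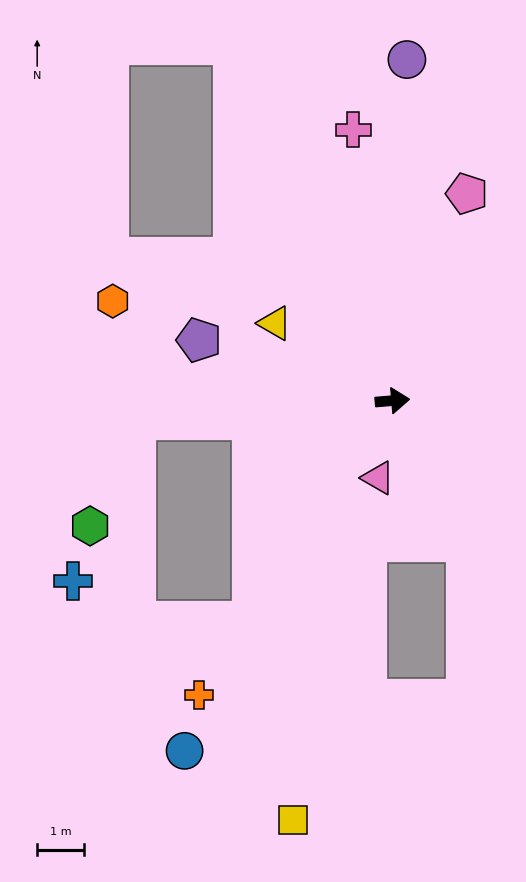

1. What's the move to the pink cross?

turn left 93°, forward 5.8 m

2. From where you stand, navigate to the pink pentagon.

turn left 65°, forward 4.7 m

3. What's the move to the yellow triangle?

turn left 142°, forward 3.0 m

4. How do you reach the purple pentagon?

turn left 158°, forward 4.3 m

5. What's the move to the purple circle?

turn left 83°, forward 7.3 m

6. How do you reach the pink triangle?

turn right 105°, forward 1.7 m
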